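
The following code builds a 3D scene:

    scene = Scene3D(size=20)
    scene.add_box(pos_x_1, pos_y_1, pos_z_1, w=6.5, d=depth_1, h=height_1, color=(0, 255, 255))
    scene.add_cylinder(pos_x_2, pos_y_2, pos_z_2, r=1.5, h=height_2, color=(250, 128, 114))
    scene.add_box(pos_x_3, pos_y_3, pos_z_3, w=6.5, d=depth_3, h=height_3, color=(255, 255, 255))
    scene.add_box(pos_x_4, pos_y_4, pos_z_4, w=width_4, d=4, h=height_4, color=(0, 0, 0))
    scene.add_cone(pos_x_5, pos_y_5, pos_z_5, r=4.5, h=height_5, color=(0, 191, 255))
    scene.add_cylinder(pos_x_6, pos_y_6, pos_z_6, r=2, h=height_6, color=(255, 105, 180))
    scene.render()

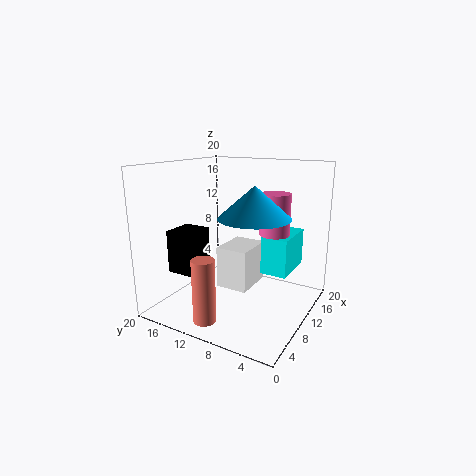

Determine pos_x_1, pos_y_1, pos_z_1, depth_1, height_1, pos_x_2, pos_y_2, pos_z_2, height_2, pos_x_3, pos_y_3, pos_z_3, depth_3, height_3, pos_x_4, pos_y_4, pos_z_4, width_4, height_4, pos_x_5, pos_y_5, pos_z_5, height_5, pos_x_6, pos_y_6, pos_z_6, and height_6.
pos_x_1 = 9; pos_y_1 = 2.5; pos_z_1 = 6; depth_1 = 3.5; height_1 = 5; pos_x_2 = 3; pos_y_2 = 11; pos_z_2 = 0.5; height_2 = 8.5; pos_x_3 = 12; pos_y_3 = 10; pos_z_3 = 0.5; depth_3 = 5; height_3 = 6.5; pos_x_4 = 5; pos_y_4 = 14.5; pos_z_4 = 5; width_4 = 4.5; height_4 = 6; pos_x_5 = 7; pos_y_5 = 6; pos_z_5 = 14; height_5 = 4; pos_x_6 = 11; pos_y_6 = 5; pos_z_6 = 11; height_6 = 5.5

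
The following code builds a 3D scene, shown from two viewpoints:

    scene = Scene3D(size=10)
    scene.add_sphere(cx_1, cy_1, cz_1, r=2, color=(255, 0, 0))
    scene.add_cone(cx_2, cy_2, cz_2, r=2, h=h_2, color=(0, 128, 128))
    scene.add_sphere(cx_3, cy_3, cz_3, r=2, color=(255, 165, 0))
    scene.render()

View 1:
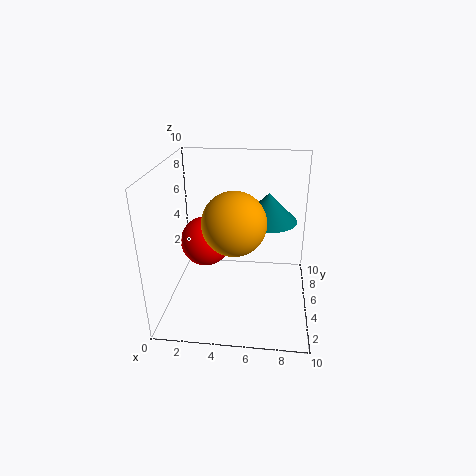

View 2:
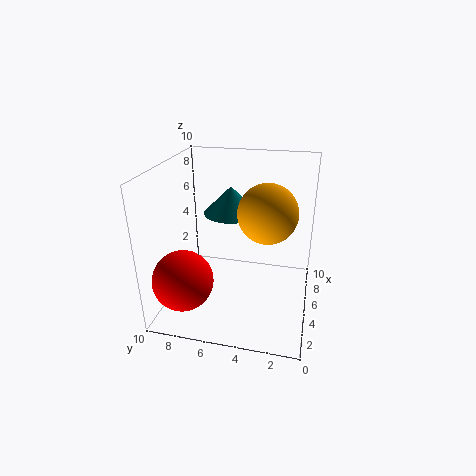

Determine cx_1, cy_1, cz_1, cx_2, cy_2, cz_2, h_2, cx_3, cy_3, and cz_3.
cx_1 = 2, cy_1 = 8, cz_1 = 3, cx_2 = 7, cy_2 = 6, cz_2 = 6, h_2 = 2, cx_3 = 5, cy_3 = 3, cz_3 = 7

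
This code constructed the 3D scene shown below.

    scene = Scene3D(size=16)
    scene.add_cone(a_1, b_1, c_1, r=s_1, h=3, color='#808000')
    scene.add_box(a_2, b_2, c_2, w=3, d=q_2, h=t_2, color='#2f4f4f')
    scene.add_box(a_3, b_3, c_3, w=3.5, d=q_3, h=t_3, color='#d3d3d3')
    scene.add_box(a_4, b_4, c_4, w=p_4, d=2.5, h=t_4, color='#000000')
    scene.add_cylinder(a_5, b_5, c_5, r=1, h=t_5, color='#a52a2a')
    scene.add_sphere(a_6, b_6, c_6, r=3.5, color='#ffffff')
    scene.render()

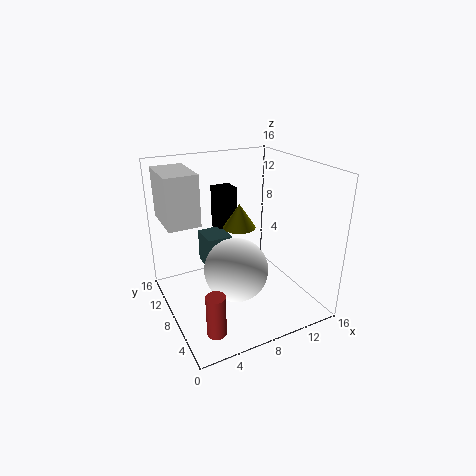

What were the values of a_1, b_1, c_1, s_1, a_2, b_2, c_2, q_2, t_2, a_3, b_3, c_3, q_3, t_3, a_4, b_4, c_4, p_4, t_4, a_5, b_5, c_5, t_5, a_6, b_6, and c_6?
a_1 = 10, b_1 = 11.5, c_1 = 7.5, s_1 = 2, a_2 = 5.5, b_2 = 10.5, c_2 = 3, q_2 = 3.5, t_2 = 4, a_3 = 0.5, b_3 = 8.5, c_3 = 10, q_3 = 5.5, t_3 = 5.5, a_4 = 8, b_4 = 13, c_4 = 6.5, p_4 = 2.5, t_4 = 5.5, a_5 = 3, b_5 = 3, c_5 = 0.5, t_5 = 4.5, a_6 = 7, b_6 = 6.5, c_6 = 5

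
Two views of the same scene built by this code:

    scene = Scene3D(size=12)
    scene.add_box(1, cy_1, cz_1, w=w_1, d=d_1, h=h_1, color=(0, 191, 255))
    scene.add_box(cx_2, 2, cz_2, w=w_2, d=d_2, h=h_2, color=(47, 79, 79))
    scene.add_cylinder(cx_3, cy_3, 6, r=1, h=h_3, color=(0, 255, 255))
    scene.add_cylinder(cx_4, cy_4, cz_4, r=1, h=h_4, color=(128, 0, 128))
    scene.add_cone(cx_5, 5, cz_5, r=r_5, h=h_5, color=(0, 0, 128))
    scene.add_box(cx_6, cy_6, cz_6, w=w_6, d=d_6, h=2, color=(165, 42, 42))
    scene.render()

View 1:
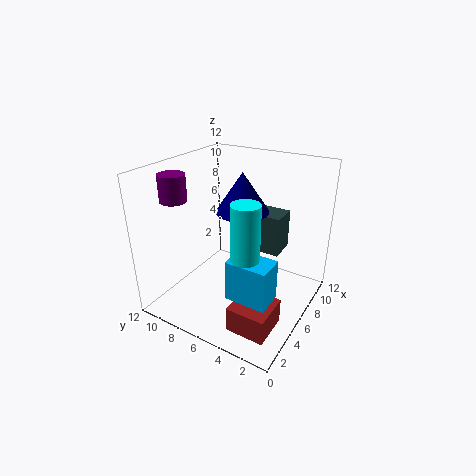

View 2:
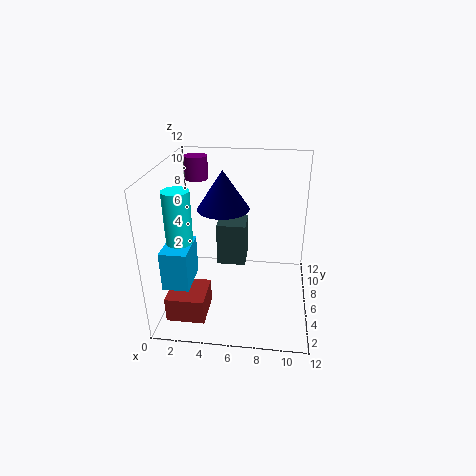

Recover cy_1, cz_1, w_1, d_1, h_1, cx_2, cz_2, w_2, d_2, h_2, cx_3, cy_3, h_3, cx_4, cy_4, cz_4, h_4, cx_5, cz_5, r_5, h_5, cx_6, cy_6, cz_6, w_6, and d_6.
cy_1 = 1
cz_1 = 4
w_1 = 2
d_1 = 3
h_1 = 3
cx_2 = 5
cz_2 = 6
w_2 = 2
d_2 = 2
h_2 = 3
cx_3 = 2
cy_3 = 3
h_3 = 5
cx_4 = 2
cy_4 = 9
cz_4 = 10
h_4 = 2
cx_5 = 5
cz_5 = 9
r_5 = 2
h_5 = 3
cx_6 = 1
cy_6 = 1
cz_6 = 1
w_6 = 3
d_6 = 3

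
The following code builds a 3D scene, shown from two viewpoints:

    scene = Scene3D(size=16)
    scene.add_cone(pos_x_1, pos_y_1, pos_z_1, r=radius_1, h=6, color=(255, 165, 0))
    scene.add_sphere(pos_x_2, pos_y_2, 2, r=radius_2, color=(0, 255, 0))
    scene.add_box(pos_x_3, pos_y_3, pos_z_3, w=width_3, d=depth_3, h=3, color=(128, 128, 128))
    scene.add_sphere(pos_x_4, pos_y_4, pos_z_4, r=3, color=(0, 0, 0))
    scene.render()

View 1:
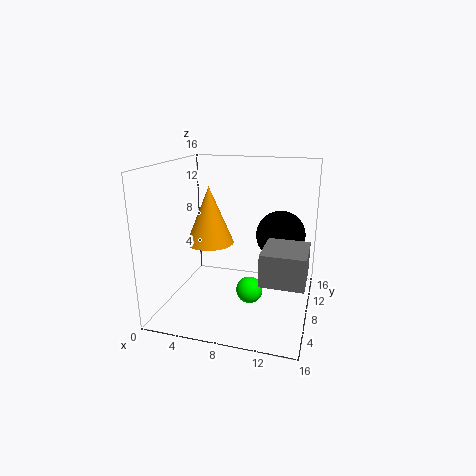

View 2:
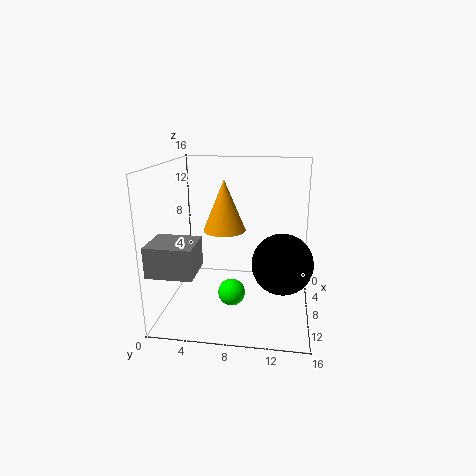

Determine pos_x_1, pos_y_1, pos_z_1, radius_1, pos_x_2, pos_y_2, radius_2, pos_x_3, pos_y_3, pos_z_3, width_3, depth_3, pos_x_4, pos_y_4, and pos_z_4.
pos_x_1 = 5.5, pos_y_1 = 6, pos_z_1 = 8, radius_1 = 2.5, pos_x_2 = 9.5, pos_y_2 = 7.5, radius_2 = 1.5, pos_x_3 = 12, pos_y_3 = 0.5, pos_z_3 = 6.5, width_3 = 4, depth_3 = 4.5, pos_x_4 = 12, pos_y_4 = 13, pos_z_4 = 7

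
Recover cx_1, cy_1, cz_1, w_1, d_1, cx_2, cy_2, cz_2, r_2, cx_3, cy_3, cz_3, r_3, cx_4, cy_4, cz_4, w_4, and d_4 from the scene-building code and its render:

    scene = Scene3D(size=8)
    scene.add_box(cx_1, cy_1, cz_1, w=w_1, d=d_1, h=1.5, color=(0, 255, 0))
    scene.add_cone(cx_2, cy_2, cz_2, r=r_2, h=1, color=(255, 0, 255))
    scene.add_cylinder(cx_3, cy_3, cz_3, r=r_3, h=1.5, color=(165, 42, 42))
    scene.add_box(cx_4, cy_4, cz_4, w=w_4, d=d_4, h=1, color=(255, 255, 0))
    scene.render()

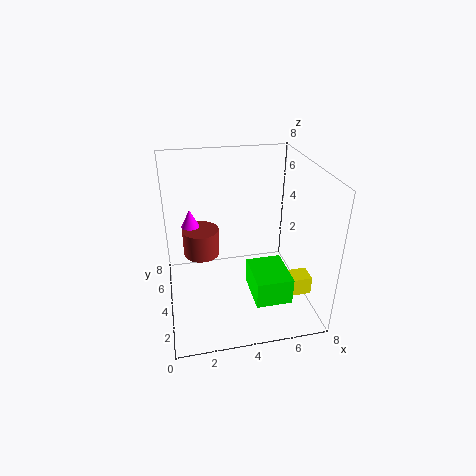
cx_1 = 4.5, cy_1 = 1.5, cz_1 = 1, w_1 = 2, d_1 = 2.5, cx_2 = 1.5, cy_2 = 5, cz_2 = 4.5, r_2 = 0.5, cx_3 = 2, cy_3 = 4.5, cz_3 = 3, r_3 = 1, cx_4 = 5, cy_4 = 1.5, cz_4 = 1.5, w_4 = 2.5, d_4 = 1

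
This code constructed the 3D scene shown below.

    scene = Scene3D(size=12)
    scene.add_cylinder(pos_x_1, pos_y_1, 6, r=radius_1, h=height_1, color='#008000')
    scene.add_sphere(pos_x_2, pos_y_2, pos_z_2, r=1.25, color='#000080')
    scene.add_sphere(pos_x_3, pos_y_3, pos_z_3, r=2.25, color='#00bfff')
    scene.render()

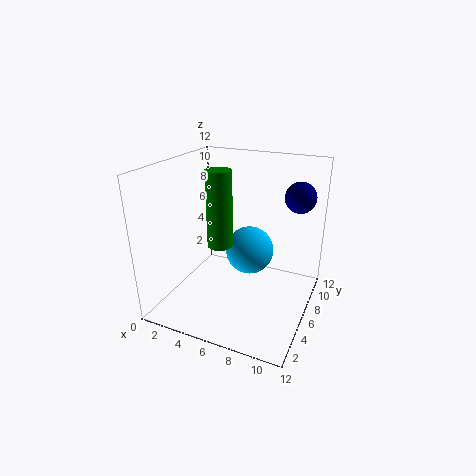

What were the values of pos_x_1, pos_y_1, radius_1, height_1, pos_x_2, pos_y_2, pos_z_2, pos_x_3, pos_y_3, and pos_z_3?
pos_x_1 = 5.25, pos_y_1 = 4.25, radius_1 = 1, height_1 = 6, pos_x_2 = 10.5, pos_y_2 = 8, pos_z_2 = 9.5, pos_x_3 = 5.75, pos_y_3 = 9.25, pos_z_3 = 3.25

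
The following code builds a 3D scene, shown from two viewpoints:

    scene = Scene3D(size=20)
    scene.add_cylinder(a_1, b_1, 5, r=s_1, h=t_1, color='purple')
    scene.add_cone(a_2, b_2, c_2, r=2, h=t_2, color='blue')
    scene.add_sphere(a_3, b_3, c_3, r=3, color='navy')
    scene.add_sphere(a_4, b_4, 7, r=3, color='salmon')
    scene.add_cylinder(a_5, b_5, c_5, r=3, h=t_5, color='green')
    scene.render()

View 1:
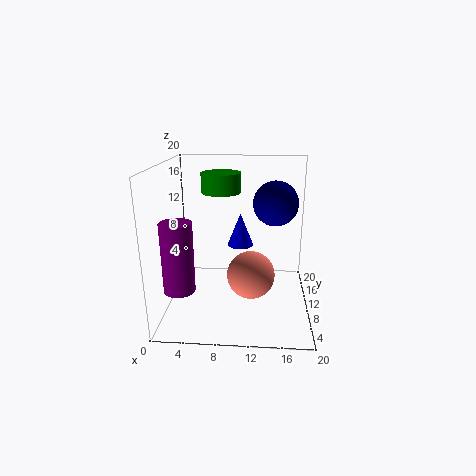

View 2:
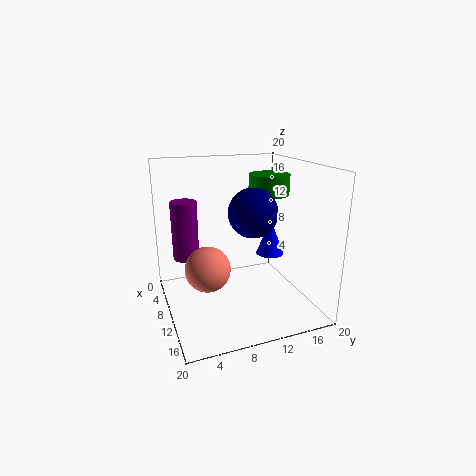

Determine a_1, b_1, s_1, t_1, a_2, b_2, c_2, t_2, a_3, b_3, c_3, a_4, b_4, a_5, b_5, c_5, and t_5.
a_1 = 3; b_1 = 4; s_1 = 2; t_1 = 9; a_2 = 10; b_2 = 15; c_2 = 7; t_2 = 5; a_3 = 15; b_3 = 10; c_3 = 15; a_4 = 12; b_4 = 5; a_5 = 7; b_5 = 16; c_5 = 15; t_5 = 3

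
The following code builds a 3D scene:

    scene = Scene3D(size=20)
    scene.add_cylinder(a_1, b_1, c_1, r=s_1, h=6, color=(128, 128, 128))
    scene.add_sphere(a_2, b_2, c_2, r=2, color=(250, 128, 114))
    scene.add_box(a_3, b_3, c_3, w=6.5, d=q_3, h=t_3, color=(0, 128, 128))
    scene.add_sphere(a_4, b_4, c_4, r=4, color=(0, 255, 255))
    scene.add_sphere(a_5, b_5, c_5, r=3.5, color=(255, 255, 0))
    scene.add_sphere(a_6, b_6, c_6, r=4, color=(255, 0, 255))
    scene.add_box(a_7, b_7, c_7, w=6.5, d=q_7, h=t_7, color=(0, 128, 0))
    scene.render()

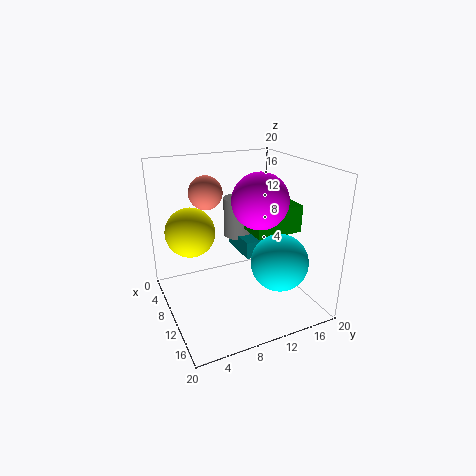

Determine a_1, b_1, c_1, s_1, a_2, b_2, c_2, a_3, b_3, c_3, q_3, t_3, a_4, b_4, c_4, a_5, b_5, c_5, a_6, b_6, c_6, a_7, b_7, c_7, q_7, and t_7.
a_1 = 4.25, b_1 = 13, c_1 = 7.75, s_1 = 2.5, a_2 = 12.25, b_2 = 4.75, c_2 = 17.75, a_3 = 3, b_3 = 11.75, c_3 = 6, q_3 = 2.75, t_3 = 2.5, a_4 = 13.5, b_4 = 14.75, c_4 = 6.75, a_5 = 6.5, b_5 = 4.25, c_5 = 10.5, a_6 = 9.75, b_6 = 13.5, c_6 = 14.75, a_7 = 5, b_7 = 12.5, c_7 = 9.75, q_7 = 7, t_7 = 4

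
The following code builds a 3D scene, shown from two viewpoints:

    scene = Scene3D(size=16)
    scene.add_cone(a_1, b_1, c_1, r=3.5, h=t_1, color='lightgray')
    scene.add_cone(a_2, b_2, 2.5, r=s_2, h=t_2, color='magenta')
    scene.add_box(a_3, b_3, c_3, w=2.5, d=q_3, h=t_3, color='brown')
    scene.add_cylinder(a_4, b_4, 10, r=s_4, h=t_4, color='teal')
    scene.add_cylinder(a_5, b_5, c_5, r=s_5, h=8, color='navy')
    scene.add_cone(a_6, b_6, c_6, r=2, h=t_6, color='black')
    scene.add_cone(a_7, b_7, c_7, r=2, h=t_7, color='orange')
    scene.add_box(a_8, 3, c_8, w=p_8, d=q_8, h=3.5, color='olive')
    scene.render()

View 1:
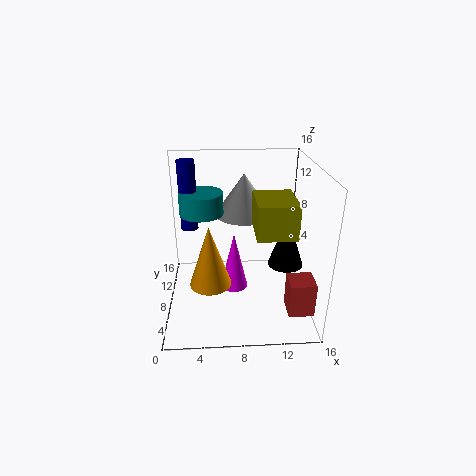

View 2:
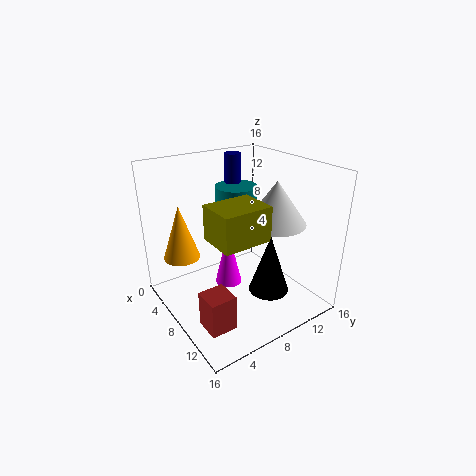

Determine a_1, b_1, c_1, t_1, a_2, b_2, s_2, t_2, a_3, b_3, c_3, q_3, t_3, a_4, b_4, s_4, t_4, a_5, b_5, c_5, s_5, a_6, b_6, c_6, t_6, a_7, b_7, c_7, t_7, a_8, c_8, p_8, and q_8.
a_1 = 9
b_1 = 12.5
c_1 = 9
t_1 = 5
a_2 = 7.5
b_2 = 7
s_2 = 1.5
t_2 = 6.5
a_3 = 12.5
b_3 = 0.5
c_3 = 3
q_3 = 2.5
t_3 = 3.5
a_4 = 4
b_4 = 10.5
s_4 = 2.5
t_4 = 2.5
a_5 = 2.5
b_5 = 11
c_5 = 8
s_5 = 1
a_6 = 13.5
b_6 = 8
c_6 = 4.5
t_6 = 6
a_7 = 5
b_7 = 2.5
c_7 = 6
t_7 = 6
a_8 = 9.5
c_8 = 10
p_8 = 4
q_8 = 5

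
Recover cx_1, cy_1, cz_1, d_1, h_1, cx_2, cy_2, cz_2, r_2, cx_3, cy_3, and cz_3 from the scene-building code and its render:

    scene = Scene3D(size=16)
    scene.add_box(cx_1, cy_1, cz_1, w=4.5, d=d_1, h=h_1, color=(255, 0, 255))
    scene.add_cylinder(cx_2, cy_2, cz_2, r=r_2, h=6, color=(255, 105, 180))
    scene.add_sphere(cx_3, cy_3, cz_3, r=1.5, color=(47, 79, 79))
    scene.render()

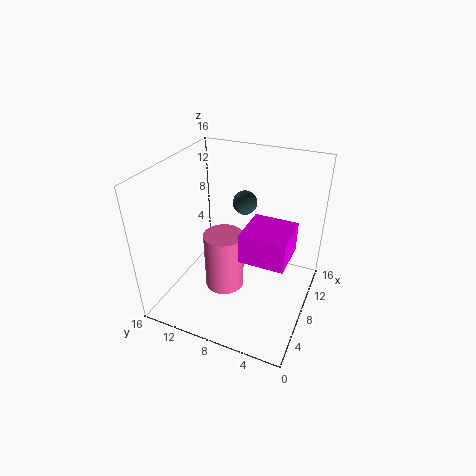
cx_1 = 3.5, cy_1 = 1.5, cz_1 = 8.5, d_1 = 4.5, h_1 = 3, cx_2 = 4.5, cy_2 = 8, cz_2 = 4.5, r_2 = 2, cx_3 = 13.5, cy_3 = 9.5, cz_3 = 9.5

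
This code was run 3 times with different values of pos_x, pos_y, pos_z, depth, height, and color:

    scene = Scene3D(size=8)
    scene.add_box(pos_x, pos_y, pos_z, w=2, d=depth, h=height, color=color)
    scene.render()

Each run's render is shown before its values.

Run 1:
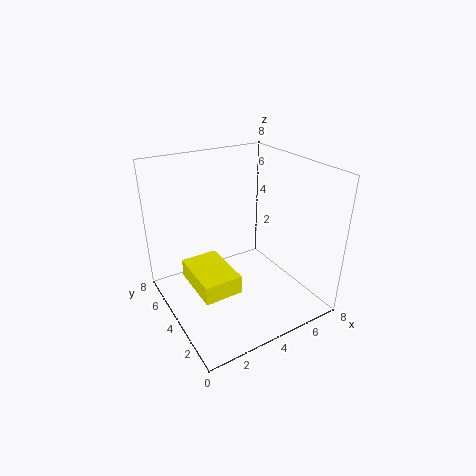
pos_x = 1; pos_y = 2; pos_z = 2; depth = 3; height = 1; color = 'yellow'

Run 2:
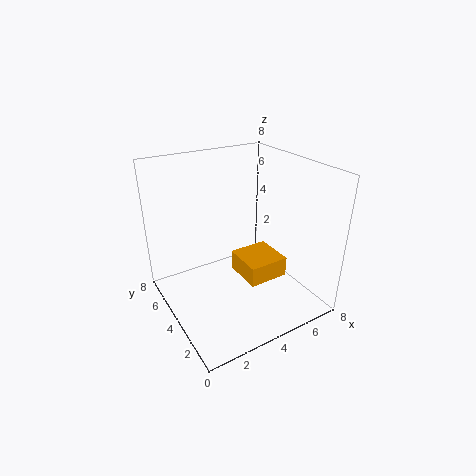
pos_x = 3; pos_y = 1; pos_z = 3; depth = 2; height = 1; color = 'orange'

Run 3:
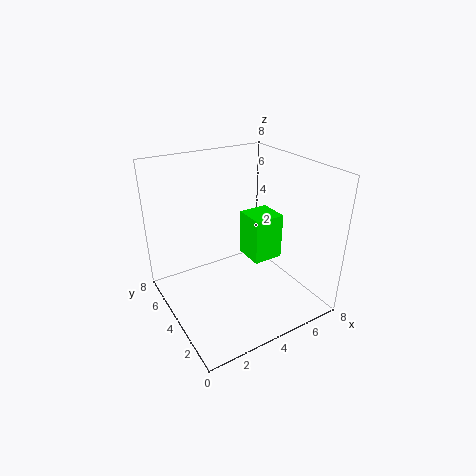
pos_x = 6; pos_y = 5; pos_z = 1; depth = 2; height = 3; color = 'lime'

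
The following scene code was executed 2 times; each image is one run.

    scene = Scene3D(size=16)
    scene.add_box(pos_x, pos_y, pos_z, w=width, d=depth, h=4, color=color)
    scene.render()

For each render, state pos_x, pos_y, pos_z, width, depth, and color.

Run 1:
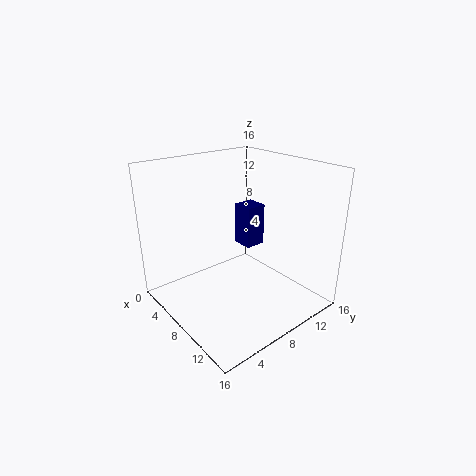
pos_x = 10, pos_y = 6, pos_z = 9, width = 2, depth = 2, color = 'navy'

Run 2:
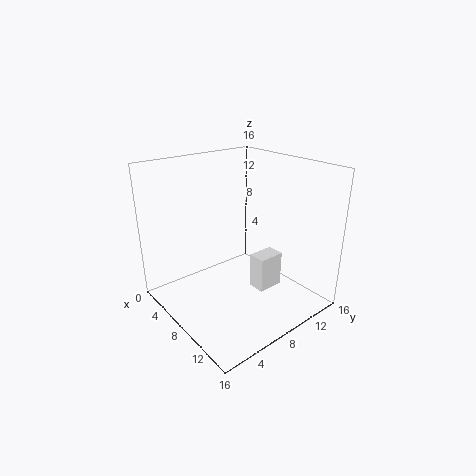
pos_x = 9, pos_y = 9, pos_z = 2, width = 2, depth = 3, color = 'white'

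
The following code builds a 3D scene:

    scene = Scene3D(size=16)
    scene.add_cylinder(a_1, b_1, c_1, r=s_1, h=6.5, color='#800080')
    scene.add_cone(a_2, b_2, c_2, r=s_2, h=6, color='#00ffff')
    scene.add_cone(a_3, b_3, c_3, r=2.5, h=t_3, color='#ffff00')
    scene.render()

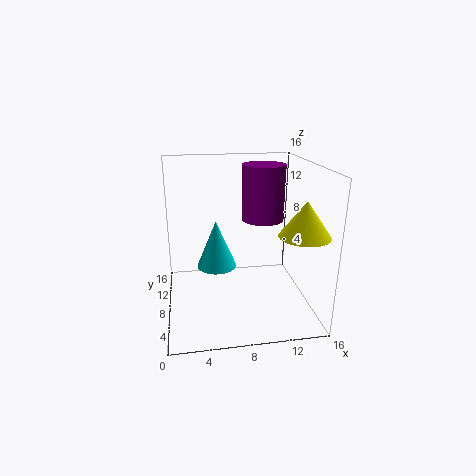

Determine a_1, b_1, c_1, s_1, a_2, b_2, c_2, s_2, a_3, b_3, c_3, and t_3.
a_1 = 11.5
b_1 = 11
c_1 = 9
s_1 = 2.5
a_2 = 6
b_2 = 12.5
c_2 = 2.5
s_2 = 2.5
a_3 = 13.5
b_3 = 2.5
c_3 = 10
t_3 = 3.5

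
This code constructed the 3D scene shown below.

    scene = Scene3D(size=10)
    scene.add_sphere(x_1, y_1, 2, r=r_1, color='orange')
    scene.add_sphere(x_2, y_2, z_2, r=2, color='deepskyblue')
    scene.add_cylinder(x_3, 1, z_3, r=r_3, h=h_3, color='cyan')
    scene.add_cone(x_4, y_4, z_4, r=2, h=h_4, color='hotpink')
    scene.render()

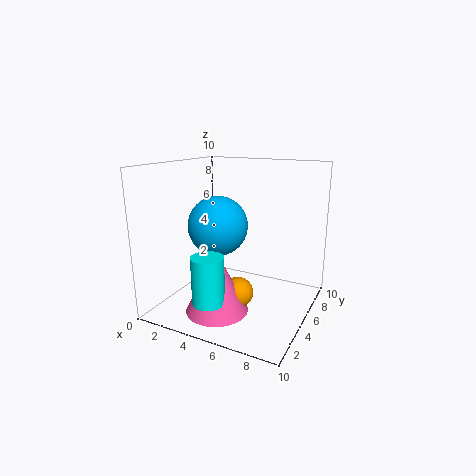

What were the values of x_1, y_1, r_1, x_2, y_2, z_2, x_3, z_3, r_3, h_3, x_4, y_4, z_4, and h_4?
x_1 = 6, y_1 = 3, r_1 = 1, x_2 = 4, y_2 = 4, z_2 = 6, x_3 = 5, z_3 = 2, r_3 = 1, h_3 = 3, x_4 = 5, y_4 = 2, z_4 = 1, h_4 = 4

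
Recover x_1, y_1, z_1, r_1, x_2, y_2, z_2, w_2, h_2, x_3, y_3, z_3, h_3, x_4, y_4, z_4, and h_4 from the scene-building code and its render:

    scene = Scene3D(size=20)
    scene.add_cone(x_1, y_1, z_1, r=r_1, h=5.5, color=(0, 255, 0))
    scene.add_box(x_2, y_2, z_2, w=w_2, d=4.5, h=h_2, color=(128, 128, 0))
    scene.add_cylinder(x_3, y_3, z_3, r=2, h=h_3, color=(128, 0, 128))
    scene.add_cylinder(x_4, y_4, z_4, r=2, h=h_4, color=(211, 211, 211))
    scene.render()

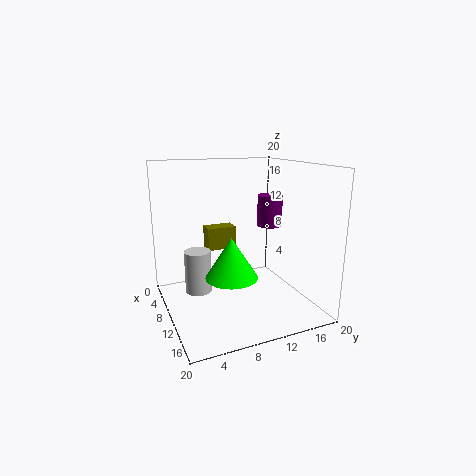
x_1 = 12.5, y_1 = 8, z_1 = 5.5, r_1 = 3.5, x_2 = 2, y_2 = 7.5, z_2 = 6.5, w_2 = 2.5, h_2 = 3.5, x_3 = 4.5, y_3 = 18, z_3 = 9.5, h_3 = 5, x_4 = 5, y_4 = 5.5, z_4 = 0.5, h_4 = 6.5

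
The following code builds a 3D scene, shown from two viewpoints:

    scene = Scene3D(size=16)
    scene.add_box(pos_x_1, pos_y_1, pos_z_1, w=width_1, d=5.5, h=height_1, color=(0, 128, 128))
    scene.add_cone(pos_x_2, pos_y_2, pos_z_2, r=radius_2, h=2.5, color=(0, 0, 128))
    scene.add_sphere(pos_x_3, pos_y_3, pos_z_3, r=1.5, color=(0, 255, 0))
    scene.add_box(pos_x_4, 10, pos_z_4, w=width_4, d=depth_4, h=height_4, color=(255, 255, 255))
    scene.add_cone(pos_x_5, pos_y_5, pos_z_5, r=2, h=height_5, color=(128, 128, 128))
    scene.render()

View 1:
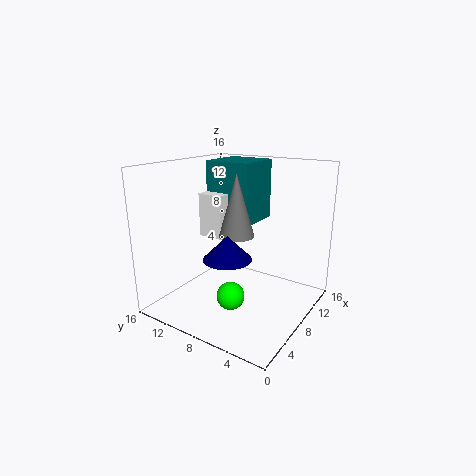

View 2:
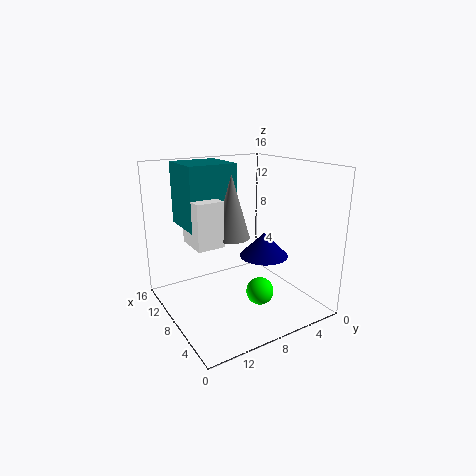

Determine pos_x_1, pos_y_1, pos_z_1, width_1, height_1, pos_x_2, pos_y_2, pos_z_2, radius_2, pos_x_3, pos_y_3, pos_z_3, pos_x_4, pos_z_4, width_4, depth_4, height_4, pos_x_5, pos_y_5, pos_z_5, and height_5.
pos_x_1 = 9
pos_y_1 = 7.5
pos_z_1 = 9
width_1 = 5.5
height_1 = 7
pos_x_2 = 4.5
pos_y_2 = 7
pos_z_2 = 7
radius_2 = 2.5
pos_x_3 = 5
pos_y_3 = 7
pos_z_3 = 2.5
pos_x_4 = 7.5
pos_z_4 = 7.5
width_4 = 4
depth_4 = 3
height_4 = 5
pos_x_5 = 8.5
pos_y_5 = 8.5
pos_z_5 = 8
height_5 = 7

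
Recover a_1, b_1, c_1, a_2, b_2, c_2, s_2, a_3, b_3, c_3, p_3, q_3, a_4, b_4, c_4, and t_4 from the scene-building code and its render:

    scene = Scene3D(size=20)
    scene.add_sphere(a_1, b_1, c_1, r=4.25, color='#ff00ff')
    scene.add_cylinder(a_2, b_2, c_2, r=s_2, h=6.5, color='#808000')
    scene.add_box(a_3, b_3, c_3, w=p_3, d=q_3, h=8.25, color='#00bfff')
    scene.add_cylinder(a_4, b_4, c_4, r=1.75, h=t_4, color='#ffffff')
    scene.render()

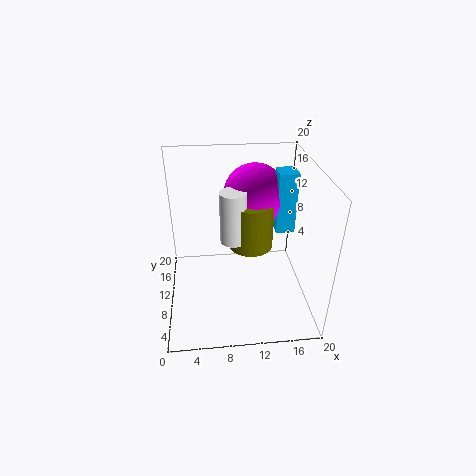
a_1 = 12.5
b_1 = 12
c_1 = 15.5
a_2 = 11.75
b_2 = 9.75
c_2 = 9
s_2 = 3
a_3 = 15
b_3 = 8.75
c_3 = 11.25
p_3 = 2.5
q_3 = 2.75
a_4 = 9.25
b_4 = 8.75
c_4 = 10.5
t_4 = 7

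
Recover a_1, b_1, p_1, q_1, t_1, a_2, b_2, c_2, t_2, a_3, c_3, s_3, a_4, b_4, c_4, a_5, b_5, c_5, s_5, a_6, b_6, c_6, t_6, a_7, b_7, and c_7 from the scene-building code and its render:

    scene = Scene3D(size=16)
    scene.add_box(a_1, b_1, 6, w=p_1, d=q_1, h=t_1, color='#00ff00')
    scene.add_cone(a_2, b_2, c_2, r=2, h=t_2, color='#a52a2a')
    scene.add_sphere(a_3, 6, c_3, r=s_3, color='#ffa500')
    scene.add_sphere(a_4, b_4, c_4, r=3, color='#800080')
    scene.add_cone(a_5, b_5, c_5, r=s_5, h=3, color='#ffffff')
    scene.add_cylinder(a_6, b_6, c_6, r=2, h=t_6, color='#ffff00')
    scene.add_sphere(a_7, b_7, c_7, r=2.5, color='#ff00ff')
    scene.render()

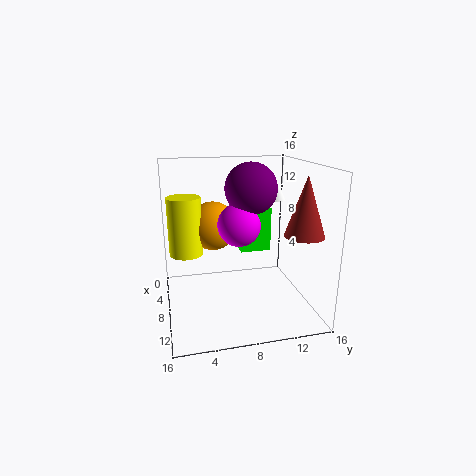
a_1 = 5
b_1 = 8.5
p_1 = 2.5
q_1 = 3.5
t_1 = 5
a_2 = 13
b_2 = 13.5
c_2 = 9.5
t_2 = 6
a_3 = 3
c_3 = 8
s_3 = 3
a_4 = 6
b_4 = 10
c_4 = 13
a_5 = 1.5
b_5 = 14.5
c_5 = 10.5
s_5 = 1.5
a_6 = 4
b_6 = 2.5
c_6 = 5
t_6 = 7
a_7 = 6.5
b_7 = 8.5
c_7 = 9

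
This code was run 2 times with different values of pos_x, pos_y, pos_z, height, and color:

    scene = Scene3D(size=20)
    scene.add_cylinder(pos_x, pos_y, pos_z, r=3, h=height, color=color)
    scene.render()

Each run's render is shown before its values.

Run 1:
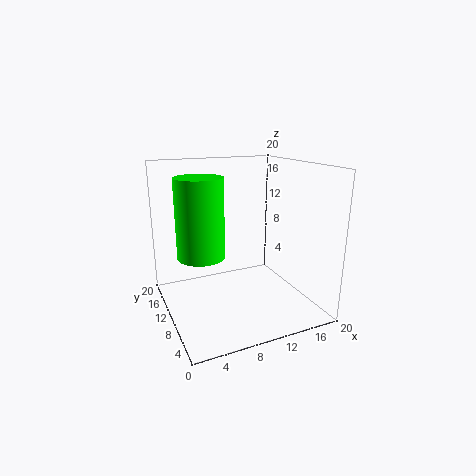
pos_x = 4; pos_y = 8; pos_z = 9; height = 10; color = 'lime'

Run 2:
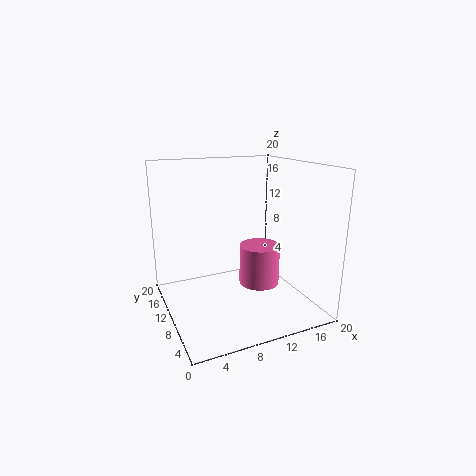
pos_x = 14; pos_y = 11; pos_z = 2; height = 6; color = 'hotpink'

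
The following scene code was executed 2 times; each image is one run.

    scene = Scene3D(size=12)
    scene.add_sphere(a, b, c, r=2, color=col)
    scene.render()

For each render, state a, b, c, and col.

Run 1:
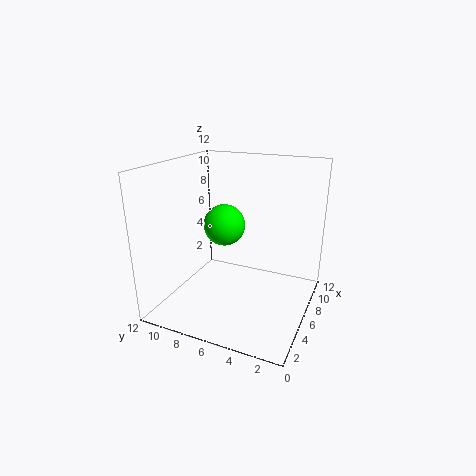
a = 9.5
b = 9
c = 5.5
col = 'lime'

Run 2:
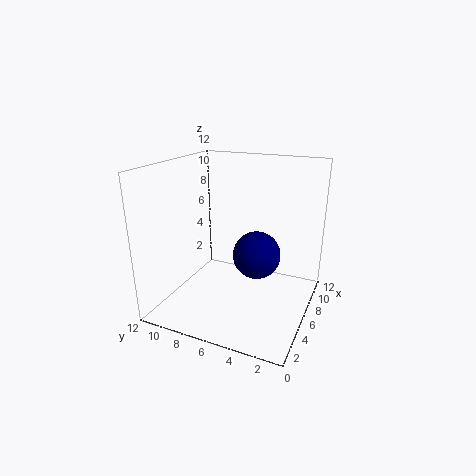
a = 6.5
b = 4.5
c = 4.5
col = 'navy'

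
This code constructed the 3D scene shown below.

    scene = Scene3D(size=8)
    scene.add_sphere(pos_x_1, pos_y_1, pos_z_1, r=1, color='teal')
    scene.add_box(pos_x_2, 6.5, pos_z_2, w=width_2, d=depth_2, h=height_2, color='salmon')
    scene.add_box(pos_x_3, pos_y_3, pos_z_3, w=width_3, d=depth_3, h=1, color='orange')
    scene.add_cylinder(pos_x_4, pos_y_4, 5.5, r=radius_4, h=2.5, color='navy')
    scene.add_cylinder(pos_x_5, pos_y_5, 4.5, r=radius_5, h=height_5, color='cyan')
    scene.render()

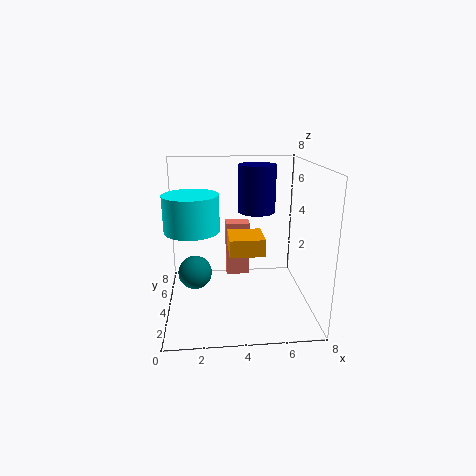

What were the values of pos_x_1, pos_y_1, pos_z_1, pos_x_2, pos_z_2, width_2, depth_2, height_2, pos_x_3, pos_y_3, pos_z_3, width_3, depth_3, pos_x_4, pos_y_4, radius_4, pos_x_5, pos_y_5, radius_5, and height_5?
pos_x_1 = 1.5; pos_y_1 = 5; pos_z_1 = 1.5; pos_x_2 = 3.5; pos_z_2 = 0.5; width_2 = 1.5; depth_2 = 1; height_2 = 3.5; pos_x_3 = 3.5; pos_y_3 = 3.5; pos_z_3 = 3; width_3 = 2; depth_3 = 2; pos_x_4 = 5; pos_y_4 = 4; radius_4 = 1; pos_x_5 = 1.5; pos_y_5 = 4; radius_5 = 1.5; height_5 = 2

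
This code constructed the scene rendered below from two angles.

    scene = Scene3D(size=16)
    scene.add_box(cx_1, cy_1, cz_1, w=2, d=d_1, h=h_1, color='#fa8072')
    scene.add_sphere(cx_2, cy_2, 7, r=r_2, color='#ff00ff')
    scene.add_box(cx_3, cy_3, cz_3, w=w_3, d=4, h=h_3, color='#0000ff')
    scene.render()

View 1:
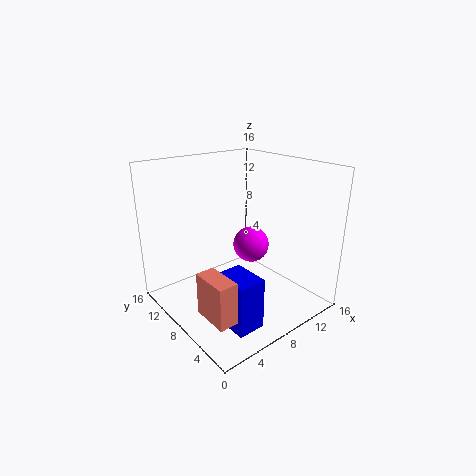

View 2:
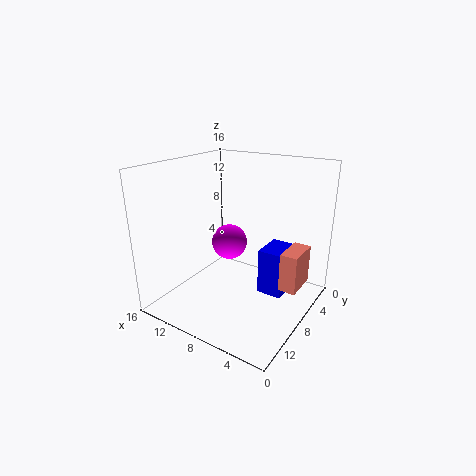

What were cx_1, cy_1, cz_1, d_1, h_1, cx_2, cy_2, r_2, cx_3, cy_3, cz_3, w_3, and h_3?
cx_1 = 1.5
cy_1 = 2.5
cz_1 = 2
d_1 = 4
h_1 = 4.5
cx_2 = 9.5
cy_2 = 7.5
r_2 = 2
cx_3 = 3.5
cy_3 = 2
cz_3 = 0.5
w_3 = 3
h_3 = 5.5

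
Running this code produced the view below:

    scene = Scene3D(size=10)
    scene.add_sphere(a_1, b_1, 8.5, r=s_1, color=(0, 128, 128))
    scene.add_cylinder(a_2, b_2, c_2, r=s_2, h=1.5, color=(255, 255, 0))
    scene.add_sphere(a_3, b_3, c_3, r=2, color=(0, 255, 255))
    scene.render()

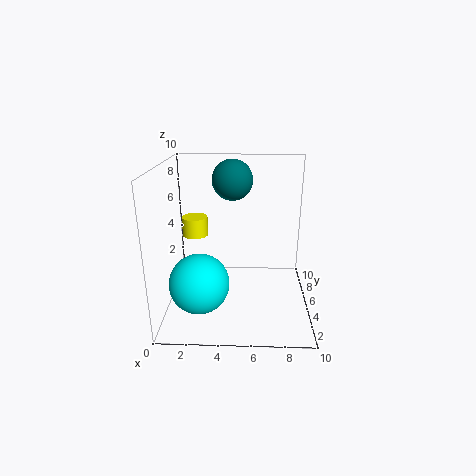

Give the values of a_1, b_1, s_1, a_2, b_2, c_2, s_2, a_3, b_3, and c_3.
a_1 = 4.5, b_1 = 7.5, s_1 = 1.5, a_2 = 1.5, b_2 = 8, c_2 = 4, s_2 = 1, a_3 = 2.5, b_3 = 3, c_3 = 2.5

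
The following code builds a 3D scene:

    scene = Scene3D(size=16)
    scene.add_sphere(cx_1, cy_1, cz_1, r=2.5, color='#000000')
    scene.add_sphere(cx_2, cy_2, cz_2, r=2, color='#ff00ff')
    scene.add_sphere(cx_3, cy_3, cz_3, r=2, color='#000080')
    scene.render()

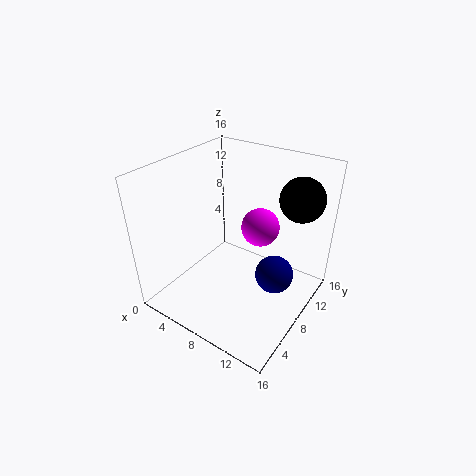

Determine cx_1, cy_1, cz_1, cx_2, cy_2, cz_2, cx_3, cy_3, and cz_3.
cx_1 = 13; cy_1 = 13; cz_1 = 12; cx_2 = 10.5; cy_2 = 8.5; cz_2 = 10; cx_3 = 13; cy_3 = 7.5; cz_3 = 5.5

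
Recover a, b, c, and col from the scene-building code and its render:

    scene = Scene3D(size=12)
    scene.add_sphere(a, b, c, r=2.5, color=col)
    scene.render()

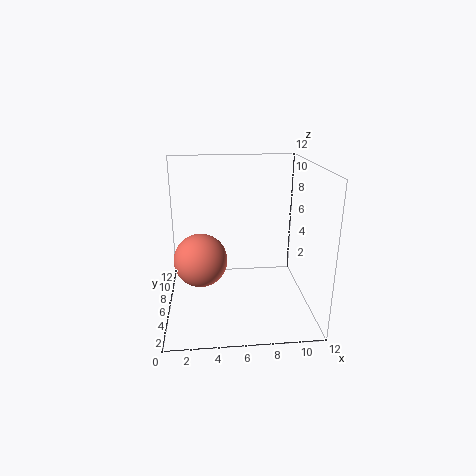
a = 2.75
b = 8.75
c = 2.75
col = 'salmon'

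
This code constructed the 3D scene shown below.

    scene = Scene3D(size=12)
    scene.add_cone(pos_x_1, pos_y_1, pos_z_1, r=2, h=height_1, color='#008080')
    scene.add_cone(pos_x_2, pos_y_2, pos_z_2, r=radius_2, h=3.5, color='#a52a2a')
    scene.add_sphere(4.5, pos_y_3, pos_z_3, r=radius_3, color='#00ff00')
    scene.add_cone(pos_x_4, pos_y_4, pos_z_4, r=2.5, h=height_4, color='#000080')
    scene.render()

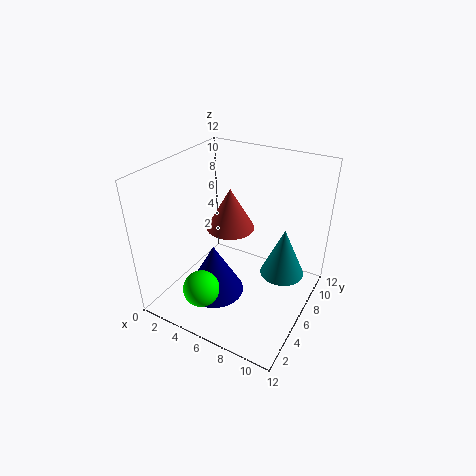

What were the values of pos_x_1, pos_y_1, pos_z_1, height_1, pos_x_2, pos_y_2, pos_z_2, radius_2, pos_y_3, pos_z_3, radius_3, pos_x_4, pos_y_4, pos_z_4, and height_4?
pos_x_1 = 9; pos_y_1 = 9; pos_z_1 = 1.5; height_1 = 4.5; pos_x_2 = 5; pos_y_2 = 6.5; pos_z_2 = 6.5; radius_2 = 2; pos_y_3 = 2.5; pos_z_3 = 2.5; radius_3 = 1.5; pos_x_4 = 4.5; pos_y_4 = 4.5; pos_z_4 = 1; height_4 = 4.5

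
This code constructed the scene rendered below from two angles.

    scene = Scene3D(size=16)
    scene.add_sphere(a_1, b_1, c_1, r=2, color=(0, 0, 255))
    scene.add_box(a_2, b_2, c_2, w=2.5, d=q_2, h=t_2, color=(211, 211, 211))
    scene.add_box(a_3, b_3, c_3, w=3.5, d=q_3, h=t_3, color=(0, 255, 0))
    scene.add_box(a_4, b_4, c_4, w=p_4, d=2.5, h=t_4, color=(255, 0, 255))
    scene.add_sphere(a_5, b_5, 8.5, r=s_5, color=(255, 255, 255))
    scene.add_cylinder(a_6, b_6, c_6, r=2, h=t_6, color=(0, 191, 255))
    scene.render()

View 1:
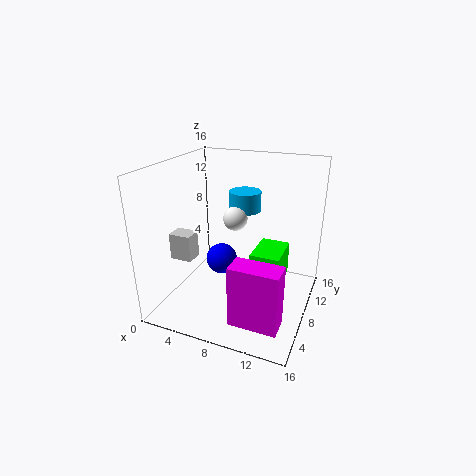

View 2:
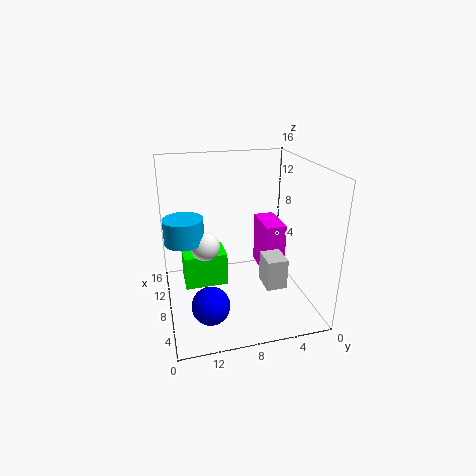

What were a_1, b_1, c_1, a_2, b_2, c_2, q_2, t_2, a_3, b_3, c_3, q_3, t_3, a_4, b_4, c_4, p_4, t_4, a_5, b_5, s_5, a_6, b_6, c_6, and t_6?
a_1 = 4, b_1 = 12, c_1 = 2.5, a_2 = 1, b_2 = 5, c_2 = 5.5, q_2 = 2, t_2 = 3, a_3 = 9, b_3 = 9, c_3 = 1.5, q_3 = 5, t_3 = 4, a_4 = 9.5, b_4 = 1.5, c_4 = 1.5, p_4 = 5, t_4 = 6.5, a_5 = 6, b_5 = 12, s_5 = 1.5, a_6 = 6.5, b_6 = 14, c_6 = 9, t_6 = 2.5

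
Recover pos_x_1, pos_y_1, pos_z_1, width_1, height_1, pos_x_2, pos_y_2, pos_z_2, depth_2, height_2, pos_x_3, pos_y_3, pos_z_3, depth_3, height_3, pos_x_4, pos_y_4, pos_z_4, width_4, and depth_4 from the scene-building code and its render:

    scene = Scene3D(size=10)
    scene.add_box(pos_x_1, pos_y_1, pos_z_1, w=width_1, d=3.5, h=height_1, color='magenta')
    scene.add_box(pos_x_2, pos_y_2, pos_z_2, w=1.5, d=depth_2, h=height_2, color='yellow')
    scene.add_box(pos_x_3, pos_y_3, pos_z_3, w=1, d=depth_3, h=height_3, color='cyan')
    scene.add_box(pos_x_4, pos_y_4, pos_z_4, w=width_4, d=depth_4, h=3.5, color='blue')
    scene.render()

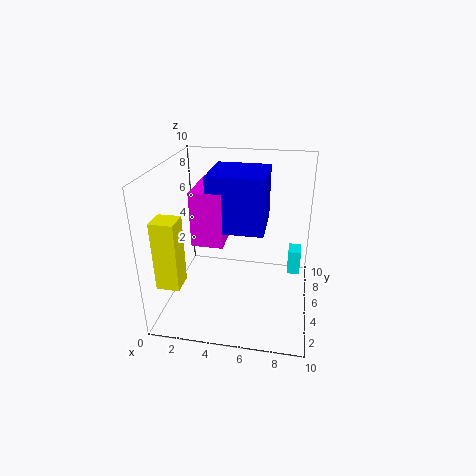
pos_x_1 = 2.5, pos_y_1 = 2.5, pos_z_1 = 5.5, width_1 = 2, height_1 = 3.5, pos_x_2 = 0.5, pos_y_2 = 1, pos_z_2 = 3, depth_2 = 1.5, height_2 = 4.5, pos_x_3 = 8.5, pos_y_3 = 8, pos_z_3 = 0.5, depth_3 = 1.5, height_3 = 2, pos_x_4 = 3.5, pos_y_4 = 2.5, pos_z_4 = 6.5, width_4 = 3.5, depth_4 = 3.5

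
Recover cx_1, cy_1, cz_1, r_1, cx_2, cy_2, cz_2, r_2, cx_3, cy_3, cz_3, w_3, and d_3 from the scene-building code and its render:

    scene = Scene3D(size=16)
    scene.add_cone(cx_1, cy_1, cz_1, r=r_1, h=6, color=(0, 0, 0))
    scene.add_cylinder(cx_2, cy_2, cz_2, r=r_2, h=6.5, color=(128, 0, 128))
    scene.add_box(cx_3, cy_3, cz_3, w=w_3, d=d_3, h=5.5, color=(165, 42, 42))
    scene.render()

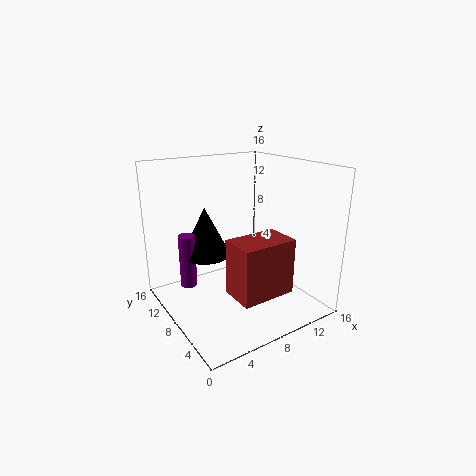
cx_1 = 6.5; cy_1 = 13; cz_1 = 4.5; r_1 = 3; cx_2 = 4; cy_2 = 13; cz_2 = 1; r_2 = 1; cx_3 = 4; cy_3 = 0.5; cz_3 = 4.5; w_3 = 5.5; d_3 = 3.5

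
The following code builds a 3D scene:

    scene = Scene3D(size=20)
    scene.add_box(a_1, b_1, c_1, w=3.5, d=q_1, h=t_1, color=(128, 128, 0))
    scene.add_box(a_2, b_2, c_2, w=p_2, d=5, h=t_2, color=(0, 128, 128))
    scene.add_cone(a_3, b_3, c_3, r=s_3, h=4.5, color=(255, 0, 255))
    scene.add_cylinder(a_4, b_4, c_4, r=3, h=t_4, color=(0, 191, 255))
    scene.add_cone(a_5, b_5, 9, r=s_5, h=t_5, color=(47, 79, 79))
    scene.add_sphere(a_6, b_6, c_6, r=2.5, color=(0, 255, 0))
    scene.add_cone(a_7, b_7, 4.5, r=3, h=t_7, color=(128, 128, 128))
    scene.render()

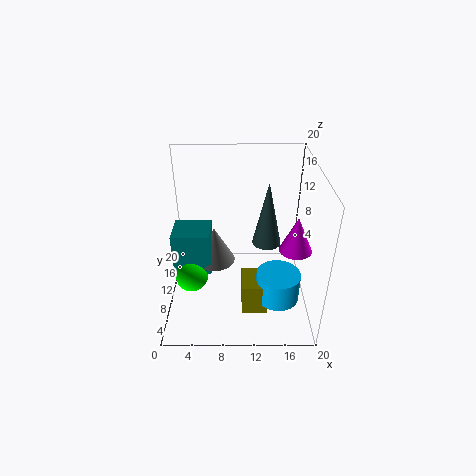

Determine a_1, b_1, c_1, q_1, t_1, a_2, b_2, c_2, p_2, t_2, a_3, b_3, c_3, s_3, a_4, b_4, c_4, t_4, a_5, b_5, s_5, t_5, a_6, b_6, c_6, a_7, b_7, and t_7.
a_1 = 10.5
b_1 = 4.5
c_1 = 1
q_1 = 4.5
t_1 = 4.5
a_2 = 0.5
b_2 = 10
c_2 = 3.5
p_2 = 5.5
t_2 = 6.5
a_3 = 17
b_3 = 5
c_3 = 11.5
s_3 = 2
a_4 = 15.5
b_4 = 6.5
c_4 = 2.5
t_4 = 4
a_5 = 14
b_5 = 10.5
s_5 = 2
t_5 = 9
a_6 = 3
b_6 = 10.5
c_6 = 3
a_7 = 6.5
b_7 = 12.5
t_7 = 5.5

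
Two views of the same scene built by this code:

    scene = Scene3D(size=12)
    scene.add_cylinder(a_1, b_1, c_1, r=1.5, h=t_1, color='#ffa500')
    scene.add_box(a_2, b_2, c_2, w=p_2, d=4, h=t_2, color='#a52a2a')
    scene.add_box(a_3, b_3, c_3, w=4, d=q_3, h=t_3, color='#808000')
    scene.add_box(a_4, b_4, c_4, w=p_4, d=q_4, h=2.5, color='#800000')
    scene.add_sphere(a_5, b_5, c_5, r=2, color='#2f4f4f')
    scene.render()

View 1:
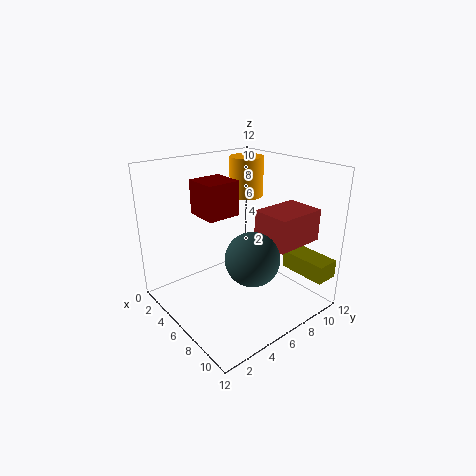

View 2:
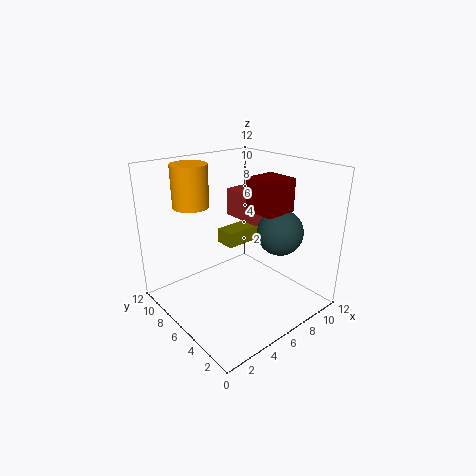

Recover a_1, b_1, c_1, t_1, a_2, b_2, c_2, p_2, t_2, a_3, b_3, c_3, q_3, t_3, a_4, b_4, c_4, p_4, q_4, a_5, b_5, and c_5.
a_1 = 3.5, b_1 = 9, c_1 = 8.5, t_1 = 3.5, a_2 = 8, b_2 = 6, c_2 = 6.5, p_2 = 3, t_2 = 2.5, a_3 = 8, b_3 = 9.5, c_3 = 3, q_3 = 2, t_3 = 1.5, a_4 = 5.5, b_4 = 2, c_4 = 9, p_4 = 2.5, q_4 = 2.5, a_5 = 9.5, b_5 = 4.5, c_5 = 6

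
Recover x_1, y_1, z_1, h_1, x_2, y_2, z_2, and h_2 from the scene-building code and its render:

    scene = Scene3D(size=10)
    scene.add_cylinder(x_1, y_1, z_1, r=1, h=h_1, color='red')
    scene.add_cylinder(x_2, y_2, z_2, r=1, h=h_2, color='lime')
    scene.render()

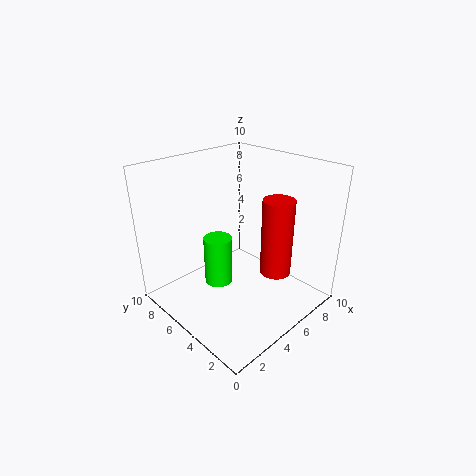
x_1 = 5.5
y_1 = 2
z_1 = 3.5
h_1 = 5
x_2 = 4
y_2 = 6
z_2 = 1.5
h_2 = 3.5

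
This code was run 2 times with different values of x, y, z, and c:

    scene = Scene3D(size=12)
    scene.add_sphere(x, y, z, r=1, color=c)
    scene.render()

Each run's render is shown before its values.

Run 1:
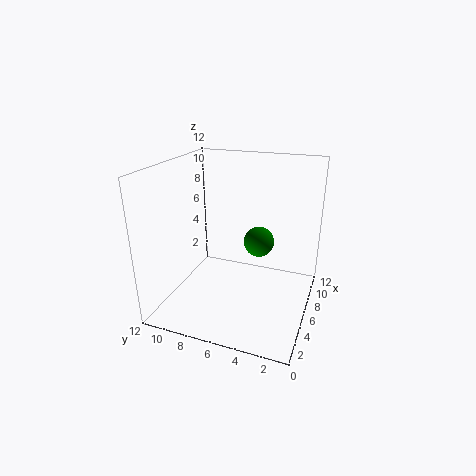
x = 2; y = 3; z = 8; c = 'green'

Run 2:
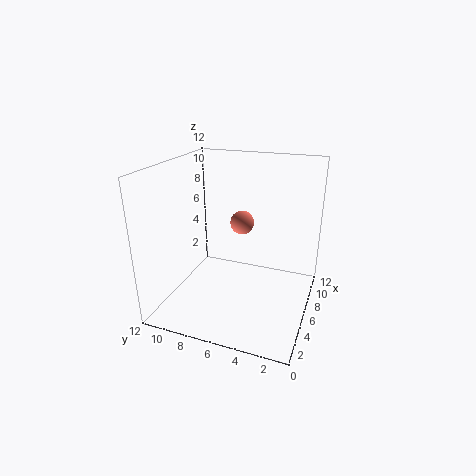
x = 7; y = 6; z = 7; c = 'salmon'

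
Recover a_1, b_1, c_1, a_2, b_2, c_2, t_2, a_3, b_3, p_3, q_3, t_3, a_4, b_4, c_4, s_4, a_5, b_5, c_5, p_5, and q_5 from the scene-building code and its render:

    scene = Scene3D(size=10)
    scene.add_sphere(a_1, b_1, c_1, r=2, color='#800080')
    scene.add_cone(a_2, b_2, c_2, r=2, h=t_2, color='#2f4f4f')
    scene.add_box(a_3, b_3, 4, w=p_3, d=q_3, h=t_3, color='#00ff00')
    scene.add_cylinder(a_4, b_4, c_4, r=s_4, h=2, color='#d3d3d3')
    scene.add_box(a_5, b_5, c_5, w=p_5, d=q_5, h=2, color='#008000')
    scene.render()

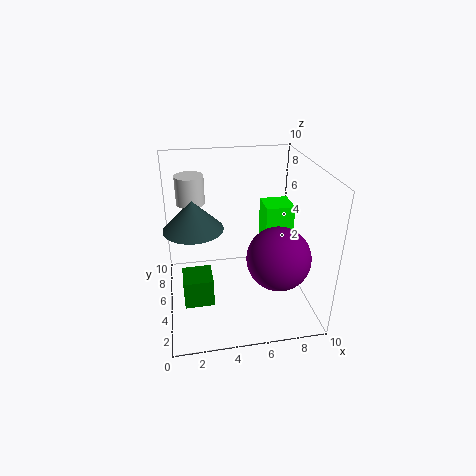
a_1 = 7
b_1 = 2
c_1 = 5
a_2 = 2
b_2 = 5
c_2 = 6
t_2 = 2
a_3 = 7
b_3 = 5
p_3 = 2
q_3 = 2
t_3 = 3
a_4 = 2
b_4 = 7
c_4 = 7
s_4 = 1
a_5 = 1
b_5 = 3
c_5 = 1
p_5 = 2
q_5 = 2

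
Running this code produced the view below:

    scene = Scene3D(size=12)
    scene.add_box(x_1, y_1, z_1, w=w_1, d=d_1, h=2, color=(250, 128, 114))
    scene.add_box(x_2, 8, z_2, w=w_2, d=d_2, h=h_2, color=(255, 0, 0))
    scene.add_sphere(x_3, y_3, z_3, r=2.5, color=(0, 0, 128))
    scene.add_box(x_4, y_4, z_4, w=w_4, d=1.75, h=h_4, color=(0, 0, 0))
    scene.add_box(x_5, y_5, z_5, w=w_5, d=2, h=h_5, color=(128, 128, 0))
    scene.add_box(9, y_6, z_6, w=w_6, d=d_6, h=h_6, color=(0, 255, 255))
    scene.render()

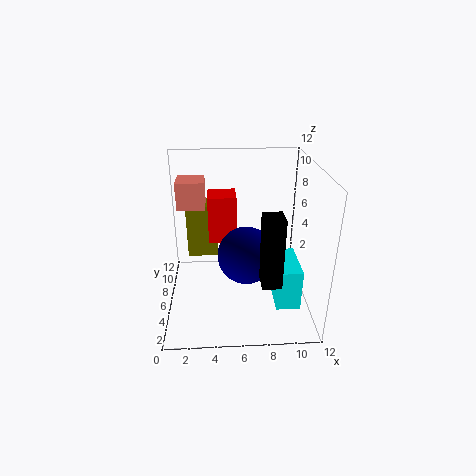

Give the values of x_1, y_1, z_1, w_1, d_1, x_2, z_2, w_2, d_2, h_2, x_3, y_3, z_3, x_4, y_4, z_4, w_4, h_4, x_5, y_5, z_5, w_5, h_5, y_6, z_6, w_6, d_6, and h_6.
x_1 = 1.5
y_1 = 3.75
z_1 = 9.5
w_1 = 2
d_1 = 2
x_2 = 3.5
z_2 = 4.5
w_2 = 2.5
d_2 = 2.5
h_2 = 4.25
x_3 = 6.75
y_3 = 6.5
z_3 = 4
x_4 = 7.5
y_4 = 1.5
z_4 = 4
w_4 = 1.5
h_4 = 5.5
x_5 = 1.5
y_5 = 8.75
z_5 = 2.75
w_5 = 2.75
h_5 = 5
y_6 = 3
z_6 = 0.75
w_6 = 2
d_6 = 4
h_6 = 3.5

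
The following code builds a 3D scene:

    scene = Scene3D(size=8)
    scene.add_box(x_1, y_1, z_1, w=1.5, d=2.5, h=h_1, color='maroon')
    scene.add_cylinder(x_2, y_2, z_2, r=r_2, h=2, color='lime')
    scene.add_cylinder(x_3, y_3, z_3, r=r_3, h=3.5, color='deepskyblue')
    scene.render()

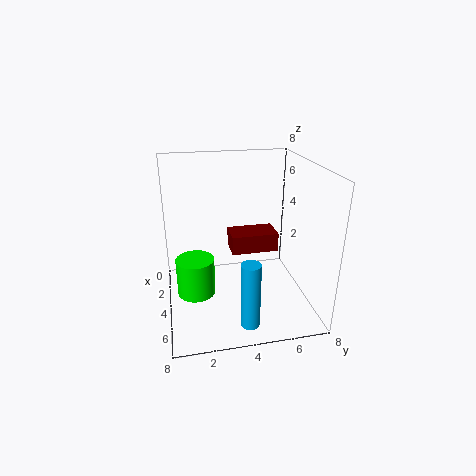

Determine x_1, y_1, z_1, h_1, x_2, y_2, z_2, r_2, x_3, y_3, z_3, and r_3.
x_1 = 3.5, y_1 = 3.5, z_1 = 3.5, h_1 = 1, x_2 = 5, y_2 = 1.5, z_2 = 1.5, r_2 = 1, x_3 = 7, y_3 = 4, z_3 = 0.5, r_3 = 0.5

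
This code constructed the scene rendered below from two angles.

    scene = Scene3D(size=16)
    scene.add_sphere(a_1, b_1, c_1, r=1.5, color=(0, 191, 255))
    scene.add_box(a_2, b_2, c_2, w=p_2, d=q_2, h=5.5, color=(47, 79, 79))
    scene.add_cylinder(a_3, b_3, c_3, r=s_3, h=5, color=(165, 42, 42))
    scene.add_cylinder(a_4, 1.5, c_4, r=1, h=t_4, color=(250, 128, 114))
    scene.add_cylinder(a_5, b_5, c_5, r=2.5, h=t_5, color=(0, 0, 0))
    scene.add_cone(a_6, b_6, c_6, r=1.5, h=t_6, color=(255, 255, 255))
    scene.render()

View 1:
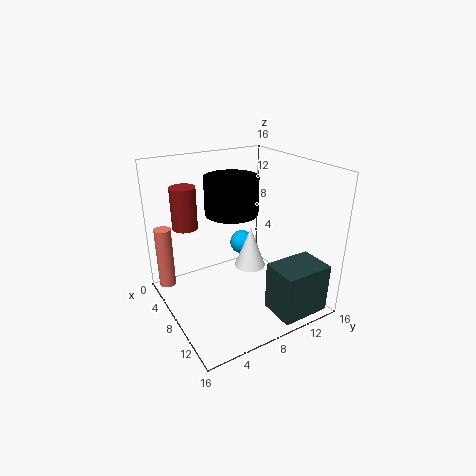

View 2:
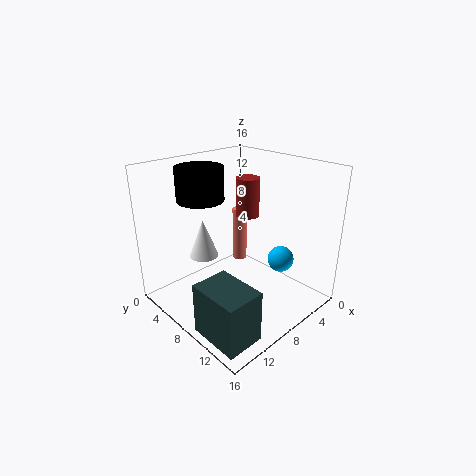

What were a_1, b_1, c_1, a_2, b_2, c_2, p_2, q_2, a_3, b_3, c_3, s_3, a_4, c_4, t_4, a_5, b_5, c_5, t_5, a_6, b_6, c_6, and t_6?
a_1 = 4; b_1 = 11; c_1 = 5; a_2 = 11.5; b_2 = 9.5; c_2 = 0.5; p_2 = 4; q_2 = 5.5; a_3 = 2.5; b_3 = 4; c_3 = 8; s_3 = 1.5; a_4 = 1.5; c_4 = 0.5; t_4 = 7.5; a_5 = 11; b_5 = 5.5; c_5 = 12.5; t_5 = 3.5; a_6 = 12; b_6 = 7; c_6 = 7; t_6 = 4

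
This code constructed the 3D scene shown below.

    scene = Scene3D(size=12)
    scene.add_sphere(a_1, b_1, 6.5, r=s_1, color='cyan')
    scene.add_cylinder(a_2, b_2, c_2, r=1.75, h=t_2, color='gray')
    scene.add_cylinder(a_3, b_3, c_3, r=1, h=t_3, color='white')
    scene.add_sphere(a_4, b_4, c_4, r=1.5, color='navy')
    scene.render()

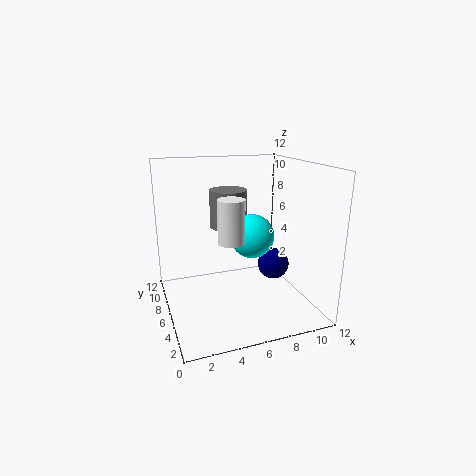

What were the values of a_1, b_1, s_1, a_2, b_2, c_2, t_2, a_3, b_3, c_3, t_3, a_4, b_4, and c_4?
a_1 = 6.75; b_1 = 4.75; s_1 = 1.75; a_2 = 6.5; b_2 = 10; c_2 = 5.75; t_2 = 3.5; a_3 = 4.5; b_3 = 3.25; c_3 = 6.75; t_3 = 3.25; a_4 = 10.5; b_4 = 8.25; c_4 = 2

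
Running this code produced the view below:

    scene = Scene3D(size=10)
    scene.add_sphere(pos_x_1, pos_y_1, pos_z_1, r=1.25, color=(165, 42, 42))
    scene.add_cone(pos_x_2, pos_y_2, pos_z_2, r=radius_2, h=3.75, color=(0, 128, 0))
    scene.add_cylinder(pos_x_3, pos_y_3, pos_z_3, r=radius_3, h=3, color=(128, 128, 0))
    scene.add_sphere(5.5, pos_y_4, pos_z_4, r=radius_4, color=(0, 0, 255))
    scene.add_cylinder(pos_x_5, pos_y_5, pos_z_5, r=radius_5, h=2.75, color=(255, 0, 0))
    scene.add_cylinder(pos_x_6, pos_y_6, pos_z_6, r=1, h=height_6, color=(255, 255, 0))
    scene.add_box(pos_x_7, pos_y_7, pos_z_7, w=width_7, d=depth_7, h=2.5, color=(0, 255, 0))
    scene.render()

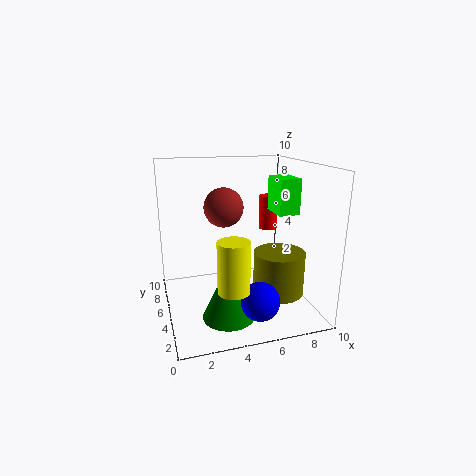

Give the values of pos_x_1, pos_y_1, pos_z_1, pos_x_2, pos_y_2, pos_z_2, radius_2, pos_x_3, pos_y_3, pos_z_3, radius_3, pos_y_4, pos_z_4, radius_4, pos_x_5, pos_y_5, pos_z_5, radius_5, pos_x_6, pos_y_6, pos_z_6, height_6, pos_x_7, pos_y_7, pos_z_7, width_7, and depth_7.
pos_x_1 = 3.75; pos_y_1 = 4; pos_z_1 = 7.5; pos_x_2 = 3.75; pos_y_2 = 3; pos_z_2 = 0.25; radius_2 = 1.75; pos_x_3 = 7.5; pos_y_3 = 3.5; pos_z_3 = 1.25; radius_3 = 1.75; pos_y_4 = 1.75; pos_z_4 = 1.75; radius_4 = 1.25; pos_x_5 = 8.75; pos_y_5 = 8.75; pos_z_5 = 4.25; radius_5 = 0.75; pos_x_6 = 3.75; pos_y_6 = 1.75; pos_z_6 = 2.75; height_6 = 3.25; pos_x_7 = 7.75; pos_y_7 = 4.25; pos_z_7 = 6.5; width_7 = 1.5; depth_7 = 2.25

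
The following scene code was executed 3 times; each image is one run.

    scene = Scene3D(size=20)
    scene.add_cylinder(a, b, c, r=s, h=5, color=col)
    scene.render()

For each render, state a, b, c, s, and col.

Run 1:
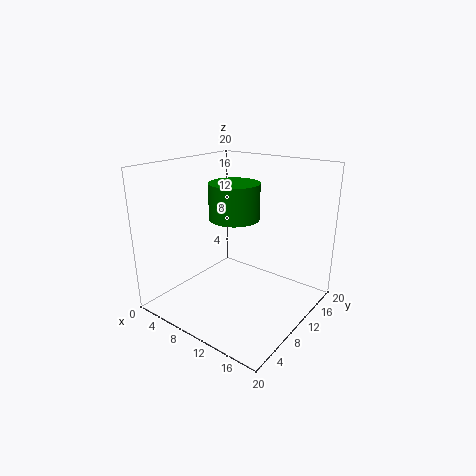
a = 9, b = 10.5, c = 12.5, s = 3.5, col = 'green'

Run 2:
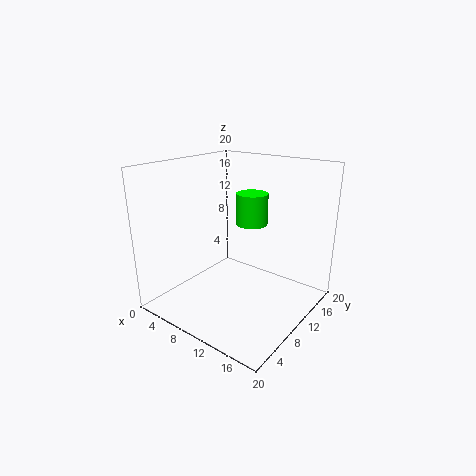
a = 7.5, b = 17, c = 9.5, s = 2.5, col = 'lime'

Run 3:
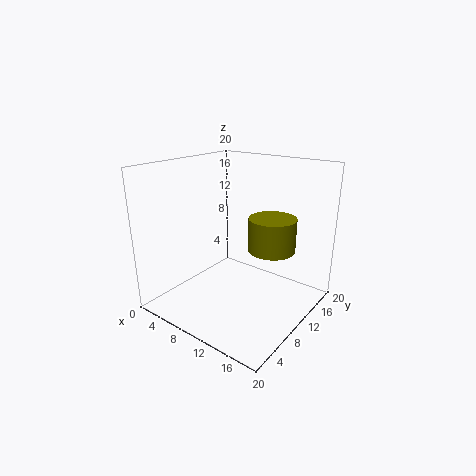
a = 12.5, b = 15, c = 7, s = 3.5, col = 'olive'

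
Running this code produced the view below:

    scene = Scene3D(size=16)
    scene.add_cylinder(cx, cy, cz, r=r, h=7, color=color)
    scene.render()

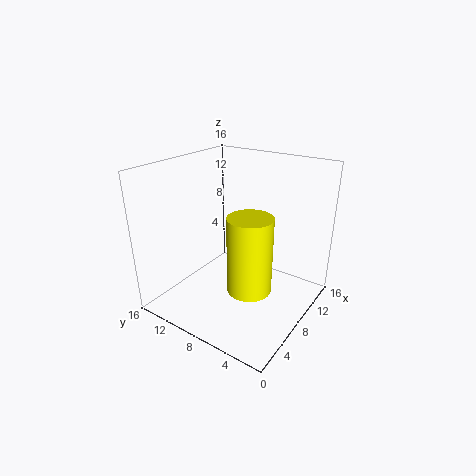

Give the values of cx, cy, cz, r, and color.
cx = 2.5
cy = 3
cz = 6.5
r = 2
color = 'yellow'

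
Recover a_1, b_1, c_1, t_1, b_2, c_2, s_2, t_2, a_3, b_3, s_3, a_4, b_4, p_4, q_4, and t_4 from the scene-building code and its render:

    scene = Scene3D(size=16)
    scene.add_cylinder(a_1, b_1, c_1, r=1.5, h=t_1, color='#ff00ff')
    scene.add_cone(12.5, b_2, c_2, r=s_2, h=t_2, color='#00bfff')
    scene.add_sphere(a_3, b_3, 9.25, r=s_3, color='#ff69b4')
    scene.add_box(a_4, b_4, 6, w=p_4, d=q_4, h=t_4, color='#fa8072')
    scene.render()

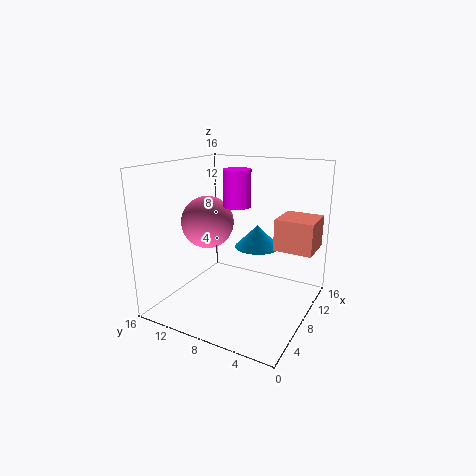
a_1 = 8.25; b_1 = 8.25; c_1 = 11.5; t_1 = 4; b_2 = 7.75; c_2 = 5.5; s_2 = 2.75; t_2 = 2.75; a_3 = 8; b_3 = 12; s_3 = 3; a_4 = 11; b_4 = 0.5; p_4 = 4.5; q_4 = 4.5; t_4 = 3.75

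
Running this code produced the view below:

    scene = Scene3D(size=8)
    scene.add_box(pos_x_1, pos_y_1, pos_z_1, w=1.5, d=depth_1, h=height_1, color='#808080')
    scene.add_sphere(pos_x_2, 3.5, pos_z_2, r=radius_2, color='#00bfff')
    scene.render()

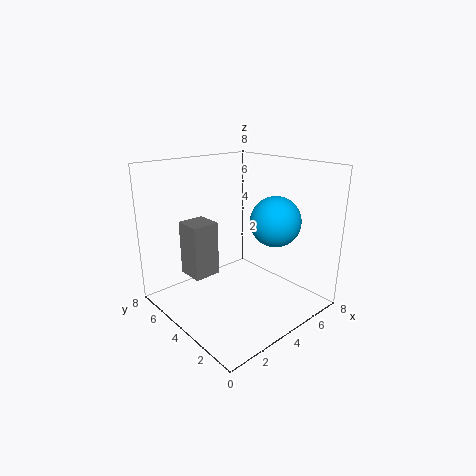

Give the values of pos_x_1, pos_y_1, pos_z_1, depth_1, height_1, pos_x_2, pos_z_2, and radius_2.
pos_x_1 = 1.5, pos_y_1 = 4.5, pos_z_1 = 2, depth_1 = 1.5, height_1 = 3, pos_x_2 = 6.5, pos_z_2 = 4.5, radius_2 = 1.5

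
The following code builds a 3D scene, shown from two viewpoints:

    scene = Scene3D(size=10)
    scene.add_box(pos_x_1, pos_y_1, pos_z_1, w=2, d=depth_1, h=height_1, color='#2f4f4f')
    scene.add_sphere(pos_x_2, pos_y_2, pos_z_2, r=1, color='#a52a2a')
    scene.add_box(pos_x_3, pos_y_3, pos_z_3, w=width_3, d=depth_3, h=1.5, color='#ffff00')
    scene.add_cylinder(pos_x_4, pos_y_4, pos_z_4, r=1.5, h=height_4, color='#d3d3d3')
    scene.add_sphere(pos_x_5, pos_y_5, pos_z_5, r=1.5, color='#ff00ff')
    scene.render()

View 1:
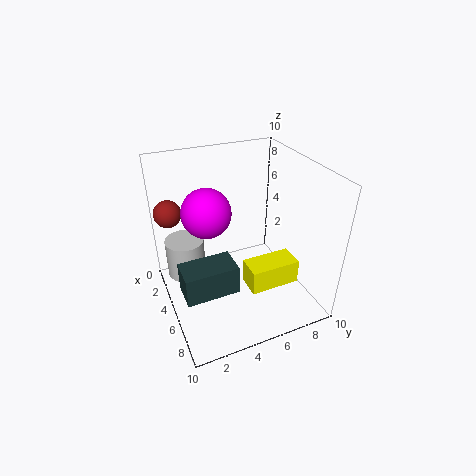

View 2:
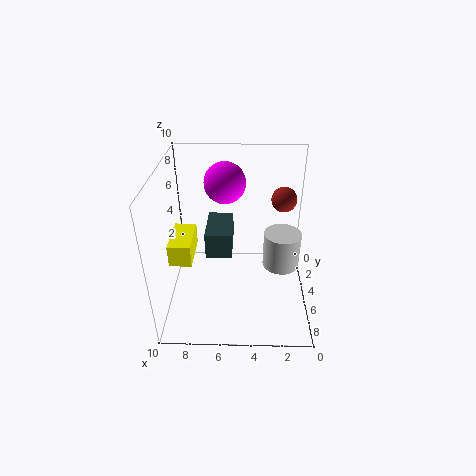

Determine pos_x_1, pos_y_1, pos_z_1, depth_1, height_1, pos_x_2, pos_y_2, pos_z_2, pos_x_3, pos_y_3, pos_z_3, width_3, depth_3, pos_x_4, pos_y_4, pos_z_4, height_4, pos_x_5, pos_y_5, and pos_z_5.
pos_x_1 = 5.5, pos_y_1 = 0.5, pos_z_1 = 2.5, depth_1 = 3.5, height_1 = 2, pos_x_2 = 1.5, pos_y_2 = 1, pos_z_2 = 6, pos_x_3 = 8, pos_y_3 = 4, pos_z_3 = 4, width_3 = 1.5, depth_3 = 3, pos_x_4 = 1.5, pos_y_4 = 2, pos_z_4 = 0.5, height_4 = 3, pos_x_5 = 6, pos_y_5 = 2.5, pos_z_5 = 8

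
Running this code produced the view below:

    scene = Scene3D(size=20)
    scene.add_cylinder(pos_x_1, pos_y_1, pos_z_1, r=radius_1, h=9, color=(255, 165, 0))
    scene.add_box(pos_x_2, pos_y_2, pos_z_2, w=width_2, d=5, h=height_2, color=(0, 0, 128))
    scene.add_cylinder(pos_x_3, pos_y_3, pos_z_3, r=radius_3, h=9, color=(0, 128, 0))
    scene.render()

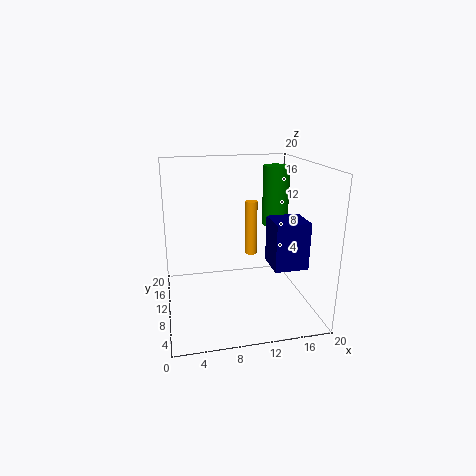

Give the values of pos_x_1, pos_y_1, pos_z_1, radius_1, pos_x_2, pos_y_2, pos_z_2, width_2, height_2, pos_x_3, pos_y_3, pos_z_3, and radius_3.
pos_x_1 = 14
pos_y_1 = 18
pos_z_1 = 4
radius_1 = 1
pos_x_2 = 15
pos_y_2 = 8
pos_z_2 = 5
width_2 = 5
height_2 = 7
pos_x_3 = 17
pos_y_3 = 15
pos_z_3 = 10
radius_3 = 2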